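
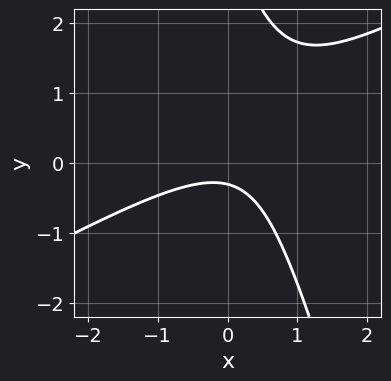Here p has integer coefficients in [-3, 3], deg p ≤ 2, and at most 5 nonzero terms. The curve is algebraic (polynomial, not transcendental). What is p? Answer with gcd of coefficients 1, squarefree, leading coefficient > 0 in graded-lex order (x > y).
2*x^2 - 3*x*y - y^2 + 3*y + 1

1. deg p = 2. A generic line meets the curve in up to 2 points.
2. Against the integer gridlines: the curve avoids every integer x-axis point in the box.
3. Solving for integer coefficients yields p as stated.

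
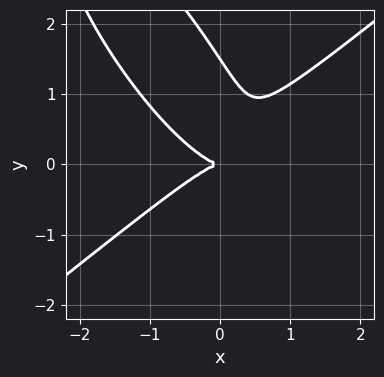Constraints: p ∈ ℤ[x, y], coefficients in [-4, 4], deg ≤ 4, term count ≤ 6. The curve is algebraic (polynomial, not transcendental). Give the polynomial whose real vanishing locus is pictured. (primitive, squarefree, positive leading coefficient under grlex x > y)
1. deg p = 3.
2. Observable constraints: it crosses the y-axis at the gridline y = 0; it meets the x-axis at x = 0 (among the integer gridlines).
3. Putting this together gives p.

3*x^3 - 3*x*y^2 - 2*y^3 + 3*y^2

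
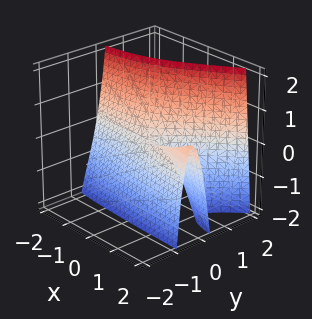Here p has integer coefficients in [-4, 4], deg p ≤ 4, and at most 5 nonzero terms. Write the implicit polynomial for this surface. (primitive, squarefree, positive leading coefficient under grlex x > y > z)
2*x*y^2 - 3*y^3 + 2*x*y + y^2 + z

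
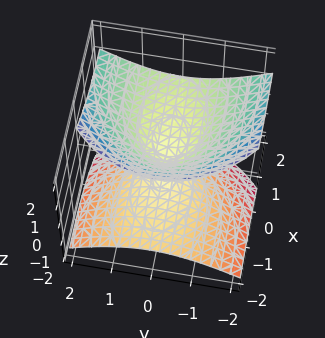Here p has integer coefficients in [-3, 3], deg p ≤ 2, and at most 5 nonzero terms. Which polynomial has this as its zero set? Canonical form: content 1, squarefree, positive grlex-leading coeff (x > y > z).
x^2 - 3*x*z + 2*y^2 - 3*z^2

Degree: the shape is more complex than any degree-1 surface, so deg p = 2.
Reading off the gridlines: it meets the y-axis at y = 0 (among the integer gridlines); one x-axis crossing is at x = 0; it meets the z-axis at z = 0 (among the integer gridlines).
Putting this together gives p.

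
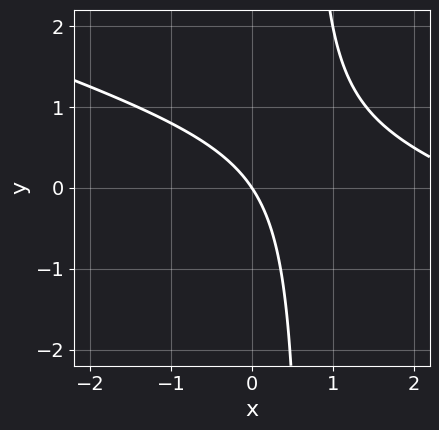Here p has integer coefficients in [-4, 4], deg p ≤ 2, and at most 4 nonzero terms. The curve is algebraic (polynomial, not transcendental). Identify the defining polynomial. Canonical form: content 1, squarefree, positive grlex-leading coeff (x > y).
First, deg p = 2. No degree-1 curve has this shape.
Next, from the visible intercepts: it meets the y-axis at y = 0 (among the integer gridlines); one x-axis crossing is at x = 0.
Finally, together with the visible shape, these determine p as stated.

x^2 + 3*x*y - 3*x - 2*y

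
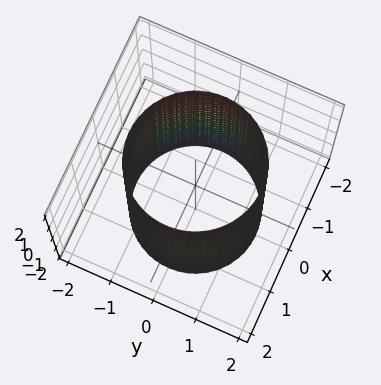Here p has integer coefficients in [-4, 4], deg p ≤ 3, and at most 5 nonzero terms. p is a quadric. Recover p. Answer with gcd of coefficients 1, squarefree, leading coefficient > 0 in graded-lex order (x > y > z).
First, the degree is 2 — a cylinder; a quadric.
Next, symmetries: rotational symmetry about the z-axis ⇒ p depends on x, y only through x² + y²; the z ↦ −z reflection is a symmetry, so z appears only in even powers.
Then, against the integer gridlines: the surface avoids every integer z-axis point in the box; a circular section at z = 2 has radius between 1 and 2.
Finally, the integer polynomial consistent with all of this is the stated p.

x^2 + y^2 - 2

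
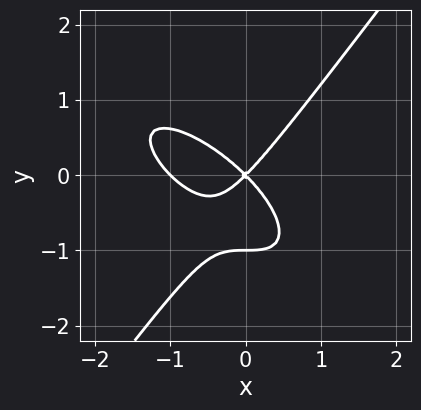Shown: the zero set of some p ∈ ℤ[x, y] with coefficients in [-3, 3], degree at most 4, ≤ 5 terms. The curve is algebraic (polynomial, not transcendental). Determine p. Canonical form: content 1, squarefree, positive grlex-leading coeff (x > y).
x^3 + x^2*y - y^3 + x^2 - y^2

1. The degree is 3 — the shape is more complex than any degree-2 curve.
2. From the visible intercepts: among the integer gridlines, it crosses the x-axis at x ∈ {-1, 0}; among the integer gridlines, it crosses the y-axis at y ∈ {-1, 0}.
3. Putting this together gives p.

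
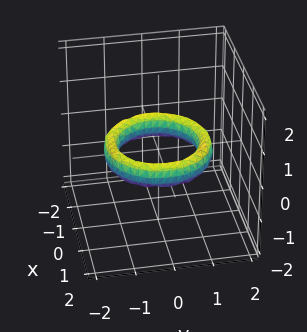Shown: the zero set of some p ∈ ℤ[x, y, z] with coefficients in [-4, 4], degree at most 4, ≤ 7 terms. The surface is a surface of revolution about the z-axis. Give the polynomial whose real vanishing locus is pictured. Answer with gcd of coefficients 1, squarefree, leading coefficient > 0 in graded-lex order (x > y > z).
x^4 + 2*x^2*y^2 + y^4 - 3*x^2 - 3*y^2 + 2*z^2 + 2

First, degree: a generic line meets the surface in up to 4 points, so deg p = 4.
Then, symmetries: rotational symmetry about the z-axis ⇒ p depends on x, y only through x² + y².
Next, from the axis intercepts and sections: it misses every integer gridline on the z-axis; the y-axis gridline crossings are at y ∈ {-1, 1}; a circular section at z = 0 has radius exactly 1.
Finally, putting this together gives p. Check: (-1, 0, 0) on the x-axis lies on the surface, and p(-1, 0, 0) = 0. ✓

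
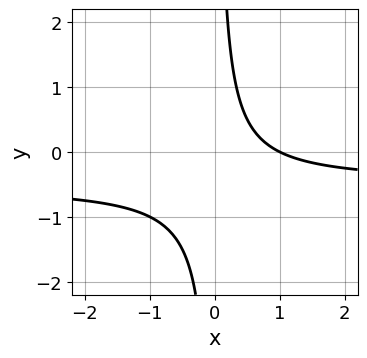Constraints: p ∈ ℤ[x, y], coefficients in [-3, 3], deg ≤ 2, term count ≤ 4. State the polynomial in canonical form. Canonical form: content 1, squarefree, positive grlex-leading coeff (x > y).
2*x*y + x - 1

(a) The degree is 2 — no degree-1 curve has this shape.
(b) Against the integer gridlines: the curve avoids every integer y-axis point in the box; it crosses the x-axis at the gridline x = 1.
(c) Matching integer coefficients to the picture gives p.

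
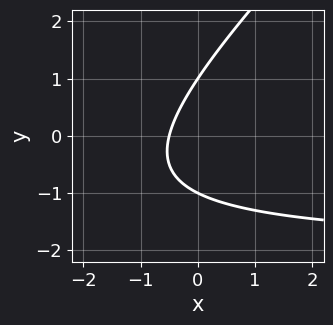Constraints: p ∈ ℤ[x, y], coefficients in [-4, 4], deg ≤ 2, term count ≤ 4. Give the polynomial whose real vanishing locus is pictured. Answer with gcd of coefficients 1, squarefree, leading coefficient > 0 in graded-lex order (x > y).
x*y - y^2 + 2*x + 1

(a) deg p = 2. The shape is more complex than any degree-1 curve.
(b) Against the integer gridlines: among the integer gridlines, it crosses the y-axis at y ∈ {-1, 1}.
(c) Putting this together gives p.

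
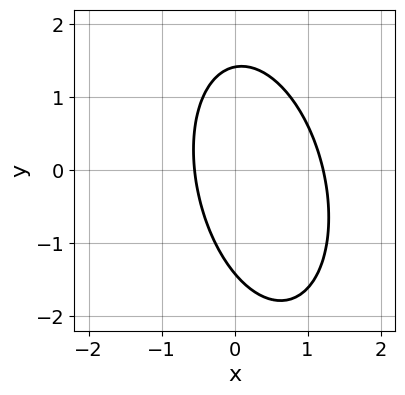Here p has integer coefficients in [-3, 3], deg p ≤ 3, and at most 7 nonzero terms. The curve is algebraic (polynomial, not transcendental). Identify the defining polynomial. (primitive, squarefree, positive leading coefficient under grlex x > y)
1. Degree: a generic line meets the curve in up to 2 points, so deg p = 2.
2. The integer polynomial consistent with all of this is the stated p.

3*x^2 + x*y + y^2 - 2*x - 2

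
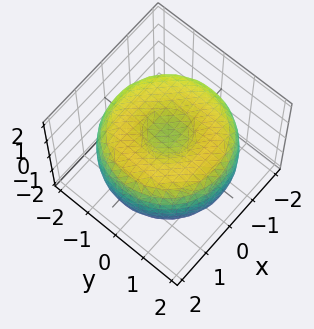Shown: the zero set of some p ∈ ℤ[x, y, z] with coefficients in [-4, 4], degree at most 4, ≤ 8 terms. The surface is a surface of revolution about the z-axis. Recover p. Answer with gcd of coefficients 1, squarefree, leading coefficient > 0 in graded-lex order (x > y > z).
deg p = 4. No degree-3 surface has this shape.
By symmetry, the z-axis is an axis of rotation, so x and y enter only as x² + y².
From the visible intercepts: a circular section at z = 1 has radius between 0 and 1.
Putting this together gives p.

x^4 + 2*x^2*y^2 + y^4 - 3*x^2 - 3*y^2 + 3*z^2 - 2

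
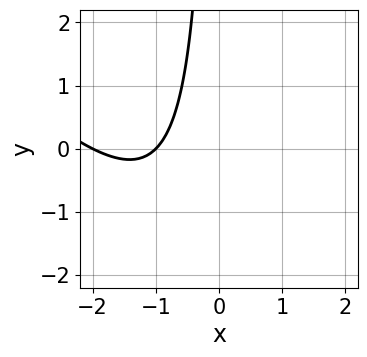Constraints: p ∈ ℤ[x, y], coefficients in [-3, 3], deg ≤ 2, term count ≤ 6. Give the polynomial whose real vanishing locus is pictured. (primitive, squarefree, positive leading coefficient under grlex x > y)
The degree is 2 — no degree-1 curve has this shape.
From the visible intercepts: no y-intercept at any integer in the box; among the integer gridlines, it crosses the x-axis at x ∈ {-2, -1}.
The integer polynomial consistent with all of this is the stated p.

x^2 + x*y + 3*x + 2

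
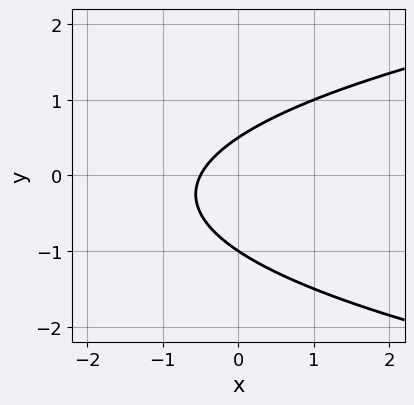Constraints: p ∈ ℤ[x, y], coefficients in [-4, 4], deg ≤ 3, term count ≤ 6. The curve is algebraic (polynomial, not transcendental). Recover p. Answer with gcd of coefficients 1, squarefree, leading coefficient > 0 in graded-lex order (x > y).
2*y^2 - 2*x + y - 1

First, deg p = 2.
Next, observable constraints: one y-axis crossing is at y = -1.
Finally, matching integer coefficients to the picture gives p.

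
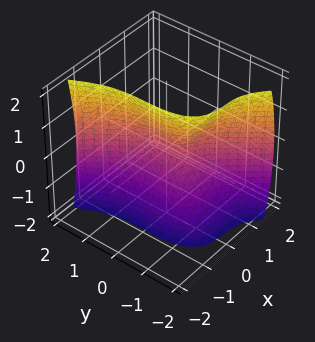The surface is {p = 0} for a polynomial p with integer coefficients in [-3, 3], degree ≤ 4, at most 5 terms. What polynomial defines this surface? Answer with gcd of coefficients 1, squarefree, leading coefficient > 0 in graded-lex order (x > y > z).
3*x^3 + y^3 - 2*x^2 + z^2 + x

1. Degree: no degree-2 surface has this shape, so deg p = 3.
2. Reading off the gridlines: it meets the y-axis at y = 0 (among the integer gridlines); it meets the x-axis at x = 0 (among the integer gridlines).
3. Matching integer coefficients to the picture gives p.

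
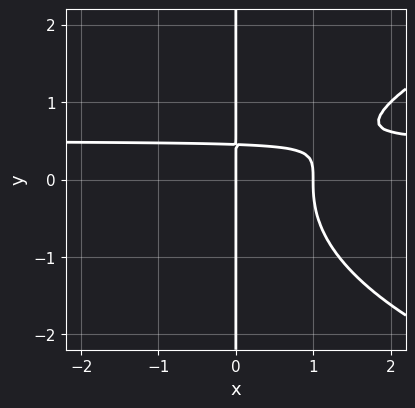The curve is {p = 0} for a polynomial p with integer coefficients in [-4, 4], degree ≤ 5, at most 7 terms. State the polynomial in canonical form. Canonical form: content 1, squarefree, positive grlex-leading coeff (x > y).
x*y^3 - 2*x^2*y + x^2 + 2*x*y - x

1. The degree is 4 — no degree-3 curve has this shape.
2. Checking where it meets the axes: the visible y-axis segment lies entirely on the curve; the x-axis gridline crossings are at x ∈ {0, 1}.
3. Fitting integer coefficients to these (and the overall shape) gives p.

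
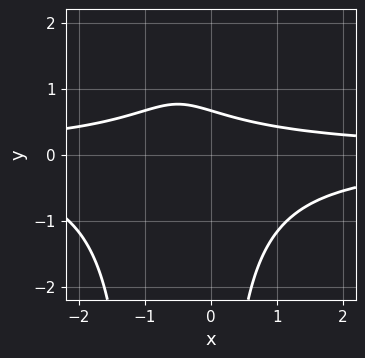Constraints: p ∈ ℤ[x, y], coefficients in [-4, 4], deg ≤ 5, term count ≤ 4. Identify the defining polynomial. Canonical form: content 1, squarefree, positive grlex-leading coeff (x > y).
2*x^2*y^2 + 2*x*y^2 + 3*y - 2

1. Degree: no degree-3 curve has this shape, so deg p = 4.
2. Against the integer gridlines: it misses every integer gridline on the x-axis.
3. Assembling these constraints gives the stated polynomial.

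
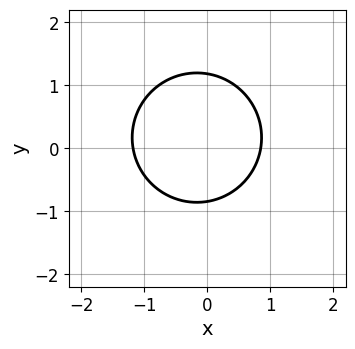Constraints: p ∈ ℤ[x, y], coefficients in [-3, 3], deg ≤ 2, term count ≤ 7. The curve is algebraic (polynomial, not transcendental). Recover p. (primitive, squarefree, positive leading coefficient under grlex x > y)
3*x^2 + 3*y^2 + x - y - 3

1. Degree: a generic line meets the curve in up to 2 points, so deg p = 2.
2. The integer polynomial consistent with all of this is the stated p.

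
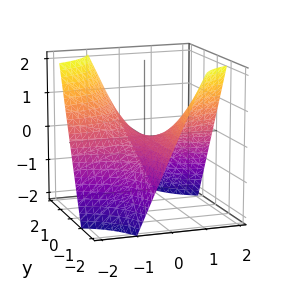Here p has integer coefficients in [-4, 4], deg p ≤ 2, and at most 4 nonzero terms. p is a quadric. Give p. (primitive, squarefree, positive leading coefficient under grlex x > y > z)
x*y + z

Degree: a saddle surface; a quadric, so deg p = 2.
Observable constraints: the visible y-axis segment lies entirely on the surface; it crosses the z-axis at the gridline z = 0.
These observations pin down the coefficients.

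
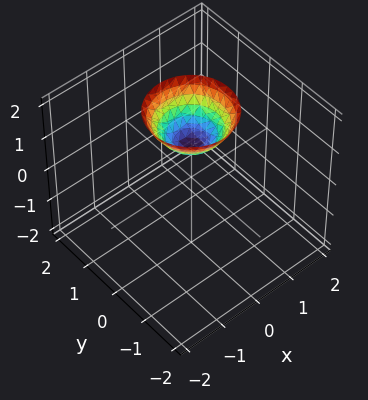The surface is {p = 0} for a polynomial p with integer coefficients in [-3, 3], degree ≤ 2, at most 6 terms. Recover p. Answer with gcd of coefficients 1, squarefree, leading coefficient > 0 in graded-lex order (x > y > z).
x^2 + y^2 - z + 1

The degree is 2 — no degree-1 surface has this shape.
By symmetry, every cross-section ⟂ z is a circle, so x, y appear only via x² + y².
Against the integer gridlines: no x-intercept at any integer in the box; the surface avoids every integer y-axis point in the box; a circular section at z = 2 has radius exactly 1.
Assembling these constraints gives the stated polynomial. Check: (0, 0, 1) on the z-axis lies on the surface, and p(0, 0, 1) = 0. ✓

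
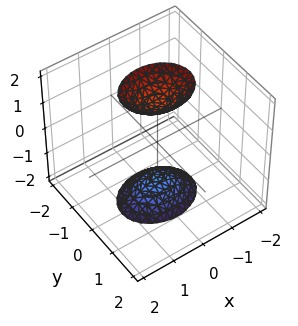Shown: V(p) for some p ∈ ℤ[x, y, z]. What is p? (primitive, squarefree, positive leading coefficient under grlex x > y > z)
First, I count 2 distinct pieces.
Next, the degree is 2 — two separate bowl-shaped sheets opening away from each other; a quadric.
Next, symmetries: it's symmetric under x → −x, forcing even powers of x; it's symmetric under y → −y, forcing even powers of y; mirror symmetry z ↦ −z ⇒ only even powers of z.
Then, observable constraints: it misses every integer gridline on the y-axis; it misses every integer gridline on the x-axis.
Finally, solving for integer coefficients yields p as stated.

2*x^2 + 3*y^2 - z^2 + 2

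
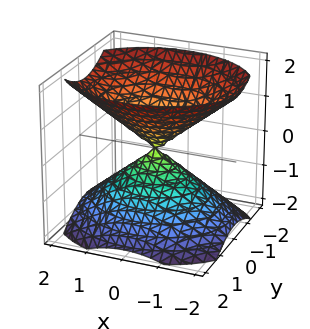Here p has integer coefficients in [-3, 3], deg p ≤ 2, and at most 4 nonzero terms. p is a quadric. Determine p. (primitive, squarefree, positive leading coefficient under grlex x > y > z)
2*x^2 + 3*y^2 - 3*z^2

1. The picture has 2 separate pieces.
2. deg p = 2.
3. Symmetries: mirror symmetry z ↦ −z ⇒ only even powers of z; mirror symmetry y ↦ −y ⇒ only even powers of y; mirror symmetry x ↦ −x ⇒ only even powers of x.
4. Against the integer gridlines: it crosses the z-axis at the gridline z = 0; it meets the y-axis at y = 0 (among the integer gridlines); one x-axis crossing is at x = 0.
5. The integer polynomial consistent with all of this is the stated p.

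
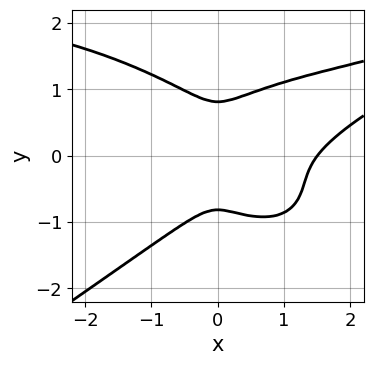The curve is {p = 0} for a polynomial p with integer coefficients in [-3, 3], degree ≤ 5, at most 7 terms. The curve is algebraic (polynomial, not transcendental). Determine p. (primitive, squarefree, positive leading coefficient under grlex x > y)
First, the degree is 4 — the shape is more complex than any degree-3 curve.
Finally, the integer polynomial consistent with all of this is the stated p.

x^3*y - 3*y^4 - 2*x^3 + 3*x^2 + 2*y^2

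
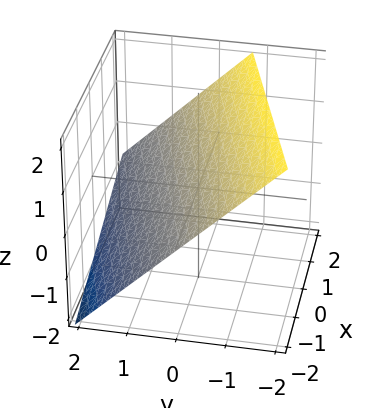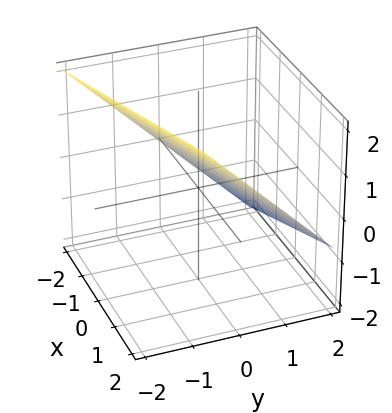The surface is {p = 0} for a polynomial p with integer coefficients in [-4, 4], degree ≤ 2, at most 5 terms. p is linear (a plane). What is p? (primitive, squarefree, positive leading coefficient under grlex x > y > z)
1. The degree is 1 — every cross-section is a straight line — this is a plane.
2. Against the integer gridlines: it meets the x-axis at x = -2 (among the integer gridlines).
3. Assembling these constraints gives the stated polynomial.

x - 3*y - 3*z + 2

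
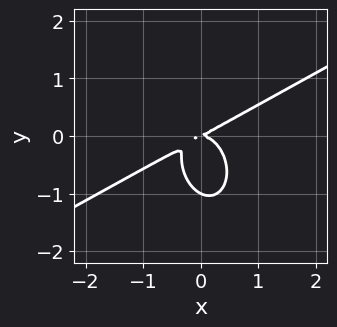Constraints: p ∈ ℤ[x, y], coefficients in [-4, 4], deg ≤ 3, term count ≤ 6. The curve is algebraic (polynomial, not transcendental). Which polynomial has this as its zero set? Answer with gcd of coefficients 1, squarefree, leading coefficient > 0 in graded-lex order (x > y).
2*x^3 - 3*x^2*y - 2*y^3 + x*y - 2*y^2

(a) deg p = 3.
(b) From the axis intercepts and sections: one x-axis crossing is at x = 0; the y-axis gridline crossings are at y ∈ {-1, 0}.
(c) Fitting integer coefficients to these (and the overall shape) gives p.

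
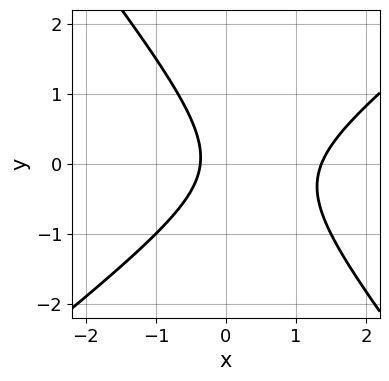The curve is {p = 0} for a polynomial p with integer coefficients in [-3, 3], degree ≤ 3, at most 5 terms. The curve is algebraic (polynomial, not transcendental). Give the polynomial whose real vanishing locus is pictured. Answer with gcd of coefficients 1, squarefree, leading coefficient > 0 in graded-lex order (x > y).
First, the degree is 2 — the shape is more complex than any degree-1 curve.
Then, checking where it meets the axes: it misses every integer gridline on the y-axis.
Finally, putting this together gives p.

2*x^2 - x*y - 2*y^2 - 2*x - 1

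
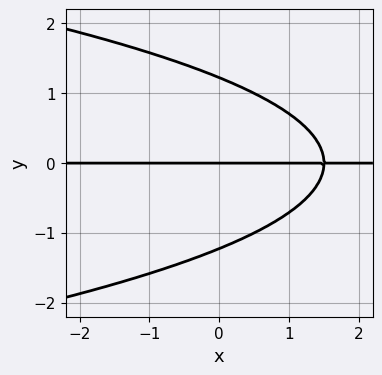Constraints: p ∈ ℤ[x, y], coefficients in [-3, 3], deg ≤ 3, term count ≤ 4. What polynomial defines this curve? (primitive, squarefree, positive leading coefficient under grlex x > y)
1. The degree is 3 — the shape is more complex than any degree-2 curve.
2. From the visible intercepts: the visible x-axis segment lies entirely on the curve; one y-axis crossing is at y = 0.
3. Solving for integer coefficients yields p as stated.

2*y^3 + 2*x*y - 3*y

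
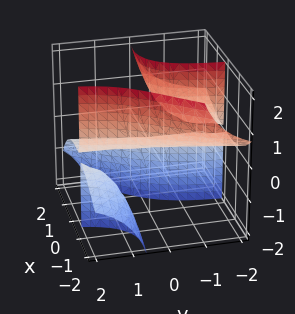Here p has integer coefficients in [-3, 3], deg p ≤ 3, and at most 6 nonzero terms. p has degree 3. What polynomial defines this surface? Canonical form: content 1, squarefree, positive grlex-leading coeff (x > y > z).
x^3 - x^2*z + 3*x*y*z - x*z + 2*z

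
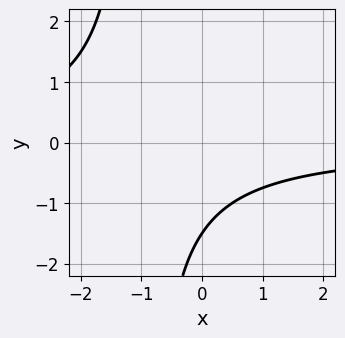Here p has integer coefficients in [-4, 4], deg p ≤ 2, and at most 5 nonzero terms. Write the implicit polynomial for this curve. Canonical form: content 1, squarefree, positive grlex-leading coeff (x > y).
1. The degree is 2 — a generic line meets the curve in up to 2 points.
2. From the axis intercepts and sections: the curve avoids every integer x-axis point in the box.
3. Matching integer coefficients to the picture gives p.

2*x*y + 2*y + 3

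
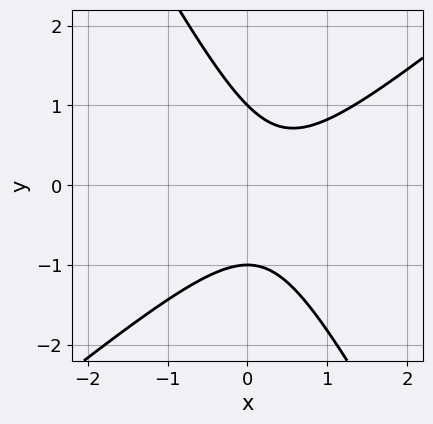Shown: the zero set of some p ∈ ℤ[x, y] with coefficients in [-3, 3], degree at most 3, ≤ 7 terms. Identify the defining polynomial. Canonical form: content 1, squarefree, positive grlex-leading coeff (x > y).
3*x^2 - 2*x*y - 2*y^2 - 2*x + 2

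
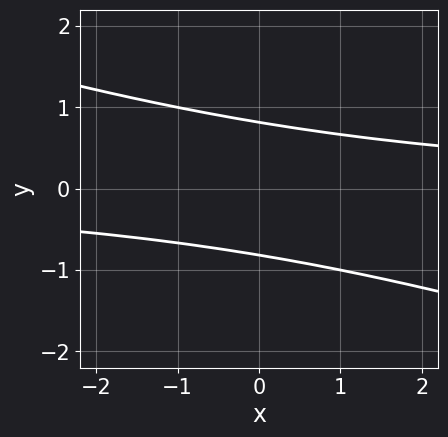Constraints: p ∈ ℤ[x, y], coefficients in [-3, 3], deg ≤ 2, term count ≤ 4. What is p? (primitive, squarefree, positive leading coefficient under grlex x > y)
x*y + 3*y^2 - 2

Degree: no degree-1 curve has this shape, so deg p = 2.
From the visible intercepts: the curve avoids every integer x-axis point in the box.
Matching integer coefficients to the picture gives p.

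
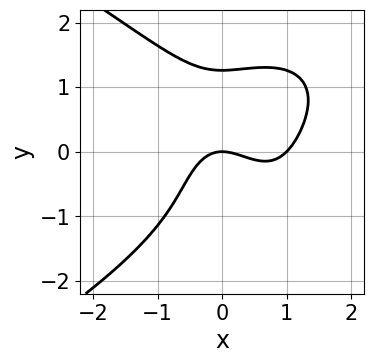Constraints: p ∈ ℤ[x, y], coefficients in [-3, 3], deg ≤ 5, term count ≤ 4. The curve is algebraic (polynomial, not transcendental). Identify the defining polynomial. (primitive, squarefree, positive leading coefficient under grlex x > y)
y^4 + 2*x^3 - 2*x^2 - 2*y

1. deg p = 4.
2. From the visible intercepts: the x-axis gridline crossings are at x ∈ {0, 1}; one y-axis crossing is at y = 0.
3. Fitting integer coefficients to these (and the overall shape) gives p.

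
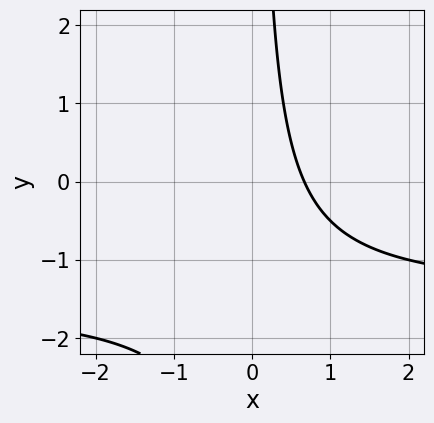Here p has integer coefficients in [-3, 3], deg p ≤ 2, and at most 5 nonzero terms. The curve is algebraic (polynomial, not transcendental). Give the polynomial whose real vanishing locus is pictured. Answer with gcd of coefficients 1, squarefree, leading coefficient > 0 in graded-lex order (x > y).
First, deg p = 2. A generic line meets the curve in up to 2 points.
Then, checking where it meets the axes: no y-intercept at any integer in the box.
Finally, the integer polynomial consistent with all of this is the stated p.

2*x*y + 3*x - 2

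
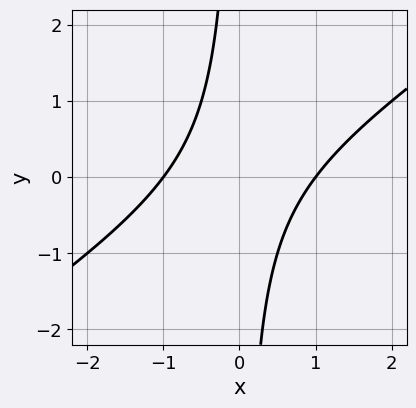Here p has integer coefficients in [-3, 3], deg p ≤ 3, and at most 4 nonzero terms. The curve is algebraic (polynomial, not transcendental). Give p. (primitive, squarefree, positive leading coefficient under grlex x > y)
(a) The degree is 2 — a generic line meets the curve in up to 2 points.
(b) Observable constraints: the x-axis gridline crossings are at x ∈ {-1, 1}; the curve avoids every integer y-axis point in the box.
(c) The integer polynomial consistent with all of this is the stated p.

2*x^2 - 3*x*y - 2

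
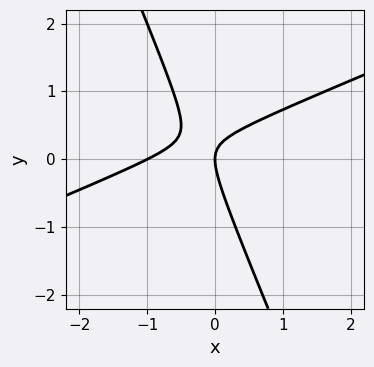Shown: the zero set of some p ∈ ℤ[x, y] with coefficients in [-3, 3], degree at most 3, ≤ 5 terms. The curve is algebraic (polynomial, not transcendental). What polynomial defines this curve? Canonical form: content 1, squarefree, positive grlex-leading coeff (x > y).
x^2 - 2*x*y - y^2 + x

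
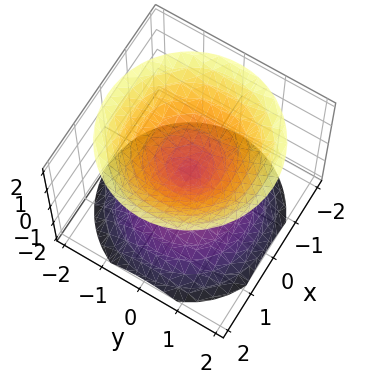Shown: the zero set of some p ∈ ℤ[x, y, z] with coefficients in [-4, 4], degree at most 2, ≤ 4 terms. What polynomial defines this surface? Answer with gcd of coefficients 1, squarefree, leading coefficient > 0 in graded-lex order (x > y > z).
x^2 + y^2 - z^2

1. There are 2 components. They look like related sheets of one shape, so recover p as a whole.
2. deg p = 2. Two nappes meeting at a single point; a quadric.
3. By symmetry, every cross-section ⟂ z is a circle, so x, y appear only via x² + y²; it's symmetric under z → −z, forcing even powers of z.
4. Checking where it meets the axes: it meets the y-axis at y = 0 (among the integer gridlines); it meets the x-axis at x = 0 (among the integer gridlines).
5. Putting this together gives p.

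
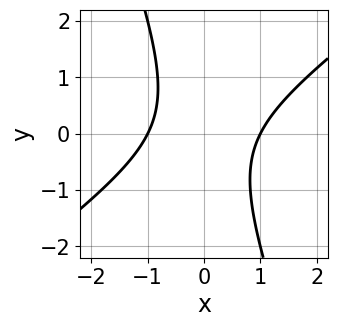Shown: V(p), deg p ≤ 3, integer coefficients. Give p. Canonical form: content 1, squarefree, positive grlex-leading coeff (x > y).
First, degree: the shape is more complex than any degree-1 curve, so deg p = 2.
Next, from the visible intercepts: the x-axis gridline crossings are at x ∈ {-1, 1}; it misses every integer gridline on the y-axis.
Finally, matching integer coefficients to the picture gives p.

2*x^2 - 2*x*y - y^2 - 2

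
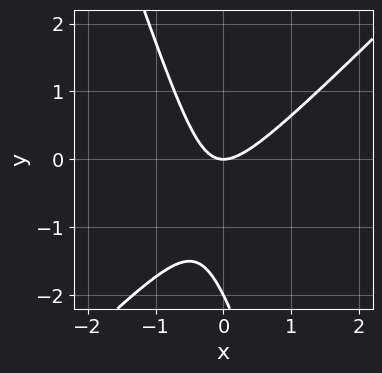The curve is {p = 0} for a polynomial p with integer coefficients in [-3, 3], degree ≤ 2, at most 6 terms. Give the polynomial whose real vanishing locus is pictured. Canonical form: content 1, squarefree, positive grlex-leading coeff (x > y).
(a) The degree is 2 — the shape is more complex than any degree-1 curve.
(b) Against the integer gridlines: among the integer gridlines, it crosses the y-axis at y ∈ {-2, 0}; it crosses the x-axis at the gridline x = 0.
(c) Matching integer coefficients to the picture gives p.

3*x^2 - 2*x*y - y^2 - 2*y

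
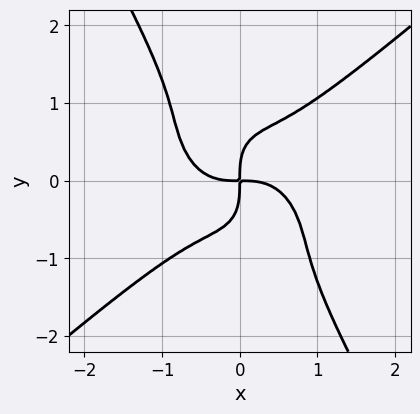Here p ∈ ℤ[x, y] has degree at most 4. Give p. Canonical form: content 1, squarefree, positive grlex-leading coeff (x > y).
1. The degree is 4 — the shape is more complex than any degree-3 curve.
2. Against the integer gridlines: it meets the y-axis at y = 0 (among the integer gridlines); it meets the x-axis at x = 0 (among the integer gridlines).
3. These observations pin down the coefficients.

3*x^4 - 3*x*y^3 - 2*y^4 + 3*x*y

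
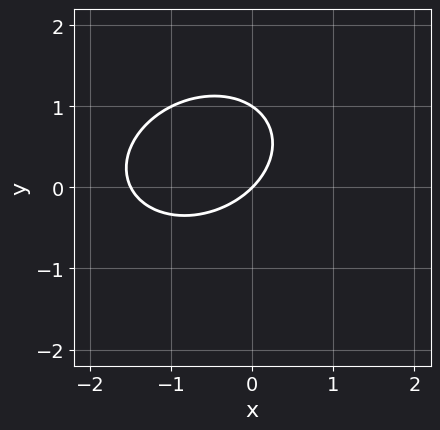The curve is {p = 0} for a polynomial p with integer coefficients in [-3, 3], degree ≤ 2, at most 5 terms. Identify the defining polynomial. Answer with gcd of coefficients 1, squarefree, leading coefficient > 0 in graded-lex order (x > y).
2*x^2 - x*y + 3*y^2 + 3*x - 3*y

(a) deg p = 2. A generic line meets the curve in up to 2 points.
(b) From the axis intercepts and sections: it meets the x-axis at x = 0 (among the integer gridlines); the y-axis gridline crossings are at y ∈ {0, 1}.
(c) Fitting integer coefficients to these (and the overall shape) gives p.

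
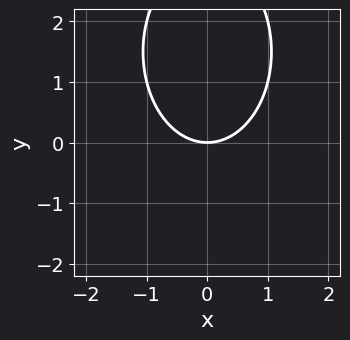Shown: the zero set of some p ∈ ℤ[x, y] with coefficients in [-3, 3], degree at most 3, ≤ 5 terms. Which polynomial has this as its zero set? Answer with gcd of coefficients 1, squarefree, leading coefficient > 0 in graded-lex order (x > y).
1. Degree: a generic line meets the curve in up to 2 points, so deg p = 2.
2. Symmetries: it's symmetric under x → −x, forcing even powers of x.
3. Checking where it meets the axes: one x-axis crossing is at x = 0; one y-axis crossing is at y = 0.
4. These observations pin down the coefficients.

2*x^2 + y^2 - 3*y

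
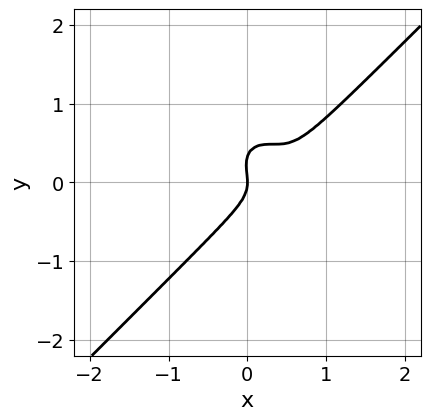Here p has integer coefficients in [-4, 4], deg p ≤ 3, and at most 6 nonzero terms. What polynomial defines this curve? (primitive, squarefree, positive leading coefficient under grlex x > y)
(a) deg p = 3.
(b) Checking where it meets the axes: it crosses the y-axis at the gridline y = 0; it meets the x-axis at x = 0 (among the integer gridlines).
(c) These observations pin down the coefficients.

3*x^3 - 3*y^3 - 3*x^2 + y^2 + x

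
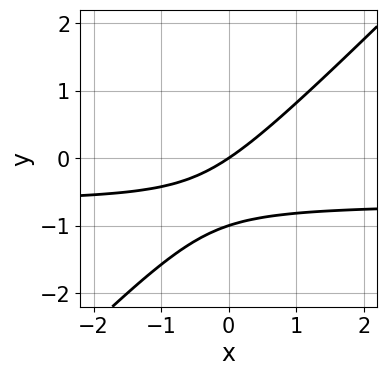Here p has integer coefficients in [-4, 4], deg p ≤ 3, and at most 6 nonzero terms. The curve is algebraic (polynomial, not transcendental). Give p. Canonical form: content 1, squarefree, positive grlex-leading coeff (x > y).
(a) deg p = 2. The shape is more complex than any degree-1 curve.
(b) From the axis intercepts and sections: it crosses the x-axis at the gridline x = 0; among the integer gridlines, it crosses the y-axis at y ∈ {-1, 0}.
(c) Putting this together gives p.

3*x*y - 3*y^2 + 2*x - 3*y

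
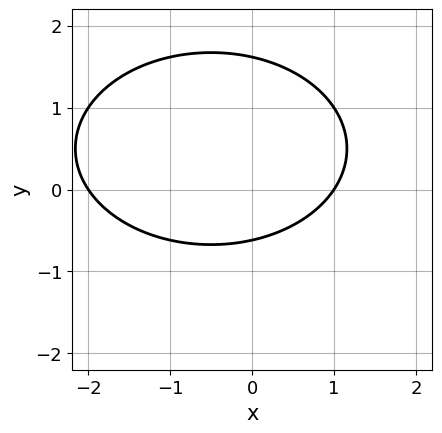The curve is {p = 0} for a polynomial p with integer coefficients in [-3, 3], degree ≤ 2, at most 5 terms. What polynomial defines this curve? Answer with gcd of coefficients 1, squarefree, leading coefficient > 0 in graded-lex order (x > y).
x^2 + 2*y^2 + x - 2*y - 2

1. deg p = 2. No degree-1 curve has this shape.
2. Reading off the gridlines: among the integer gridlines, it crosses the x-axis at x ∈ {-2, 1}.
3. Solving for integer coefficients yields p as stated.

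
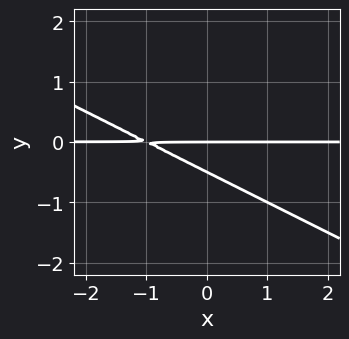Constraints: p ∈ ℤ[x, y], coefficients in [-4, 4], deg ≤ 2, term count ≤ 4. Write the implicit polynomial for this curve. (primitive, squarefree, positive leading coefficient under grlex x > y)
x*y + 2*y^2 + y

Degree: no degree-1 curve has this shape, so deg p = 2.
Checking where it meets the axes: every point of the x-axis in the box is on the curve; it crosses the y-axis at the gridline y = 0.
Matching integer coefficients to the picture gives p.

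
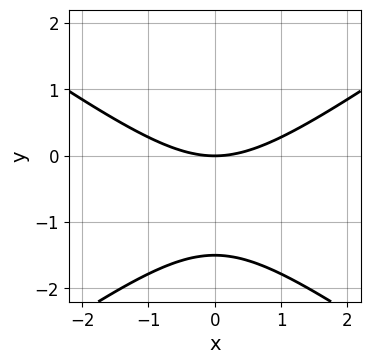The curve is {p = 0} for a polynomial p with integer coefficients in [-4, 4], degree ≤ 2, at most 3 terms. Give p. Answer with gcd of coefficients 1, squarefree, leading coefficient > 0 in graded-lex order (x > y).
x^2 - 2*y^2 - 3*y

1. Degree: no degree-1 curve has this shape, so deg p = 2.
2. Symmetries: mirror symmetry x ↦ −x ⇒ only even powers of x.
3. From the axis intercepts and sections: it crosses the x-axis at the gridline x = 0; one y-axis crossing is at y = 0.
4. The integer polynomial consistent with all of this is the stated p.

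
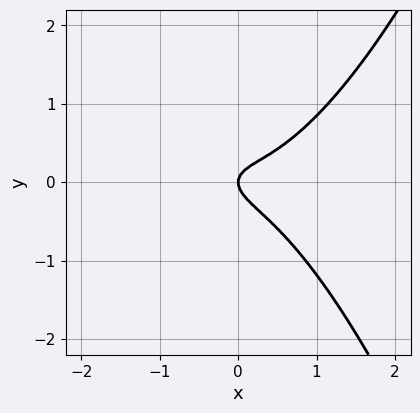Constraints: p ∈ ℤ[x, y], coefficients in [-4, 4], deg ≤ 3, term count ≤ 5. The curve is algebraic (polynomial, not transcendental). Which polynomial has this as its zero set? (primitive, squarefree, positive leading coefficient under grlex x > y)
2*x^3 - x*y - 3*y^2 + x

deg p = 3.
Reading off the gridlines: one x-axis crossing is at x = 0; it crosses the y-axis at the gridline y = 0.
Solving for integer coefficients yields p as stated.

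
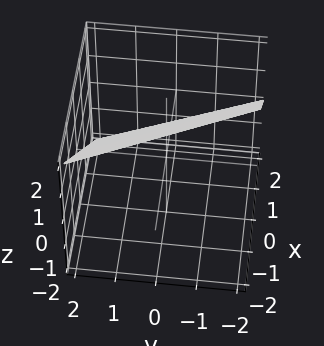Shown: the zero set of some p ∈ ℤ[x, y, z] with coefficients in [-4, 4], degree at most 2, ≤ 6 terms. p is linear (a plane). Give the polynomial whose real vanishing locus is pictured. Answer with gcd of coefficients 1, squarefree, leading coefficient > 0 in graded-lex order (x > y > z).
2*x + y + 2*z - 2

First, deg p = 1.
Next, observable constraints: one y-axis crossing is at y = 2; it meets the z-axis at z = 1 (among the integer gridlines); it meets the x-axis at x = 1 (among the integer gridlines).
Finally, together with the visible shape, these determine p as stated.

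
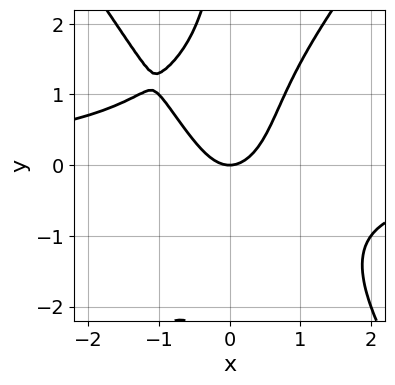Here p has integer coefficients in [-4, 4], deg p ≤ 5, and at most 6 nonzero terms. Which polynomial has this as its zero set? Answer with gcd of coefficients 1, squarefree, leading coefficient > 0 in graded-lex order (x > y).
Degree: the shape is more complex than any degree-3 curve, so deg p = 4.
Reading off the gridlines: one x-axis crossing is at x = 0; it crosses the y-axis at the gridline y = 0.
Solving for integer coefficients yields p as stated.

2*x^3*y - x*y^3 + 3*x^2 - 2*y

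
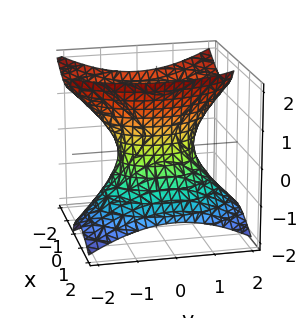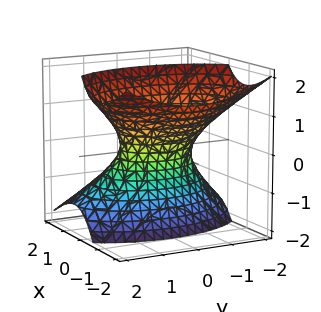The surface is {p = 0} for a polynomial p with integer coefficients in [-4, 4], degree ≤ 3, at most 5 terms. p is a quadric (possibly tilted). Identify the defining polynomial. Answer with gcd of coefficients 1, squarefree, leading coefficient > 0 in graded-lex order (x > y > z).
2*x^2 + 2*x*z + y^2 - z^2 - 1

First, the degree is 2 — a generic line meets the surface in up to 2 points.
Then, reading off the gridlines: the surface avoids every integer z-axis point in the box; among the integer gridlines, it crosses the y-axis at y ∈ {-1, 1}.
Finally, matching integer coefficients to the picture gives p.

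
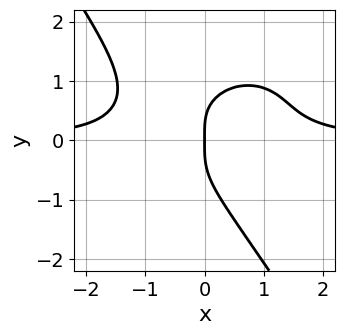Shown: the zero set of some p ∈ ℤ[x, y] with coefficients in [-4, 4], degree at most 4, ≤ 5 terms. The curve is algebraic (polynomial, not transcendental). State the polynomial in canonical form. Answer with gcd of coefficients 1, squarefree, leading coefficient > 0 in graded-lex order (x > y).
2*x^3*y + 2*x*y^3 + 2*y^4 - 3*x*y^2 - 2*x

The degree is 4 — a generic line meets the curve in up to 4 points.
Against the integer gridlines: it crosses the x-axis at the gridline x = 0; it crosses the y-axis at the gridline y = 0.
Matching integer coefficients to the picture gives p.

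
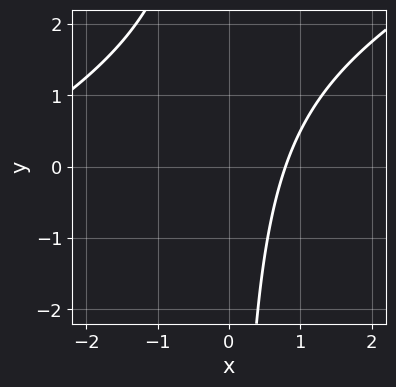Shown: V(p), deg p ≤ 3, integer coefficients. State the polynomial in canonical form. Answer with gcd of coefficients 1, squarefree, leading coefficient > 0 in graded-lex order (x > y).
(a) The degree is 2 — the shape is more complex than any degree-1 curve.
(b) Reading off the gridlines: it misses every integer gridline on the y-axis.
(c) Solving for integer coefficients yields p as stated.

x^2 - 2*x*y + 3*x - 3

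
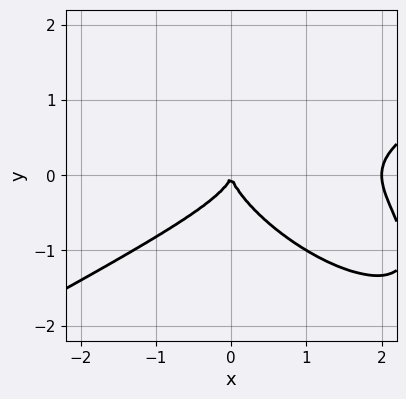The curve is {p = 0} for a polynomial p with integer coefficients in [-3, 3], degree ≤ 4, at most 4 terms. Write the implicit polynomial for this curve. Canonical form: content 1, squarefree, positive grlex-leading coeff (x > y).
x^3 - 2*x*y^2 - 3*y^3 - 2*x^2

1. The degree is 3 — the shape is more complex than any degree-2 curve.
2. Observable constraints: among the integer gridlines, it crosses the x-axis at x ∈ {0, 2}; it crosses the y-axis at the gridline y = 0.
3. Assembling these constraints gives the stated polynomial.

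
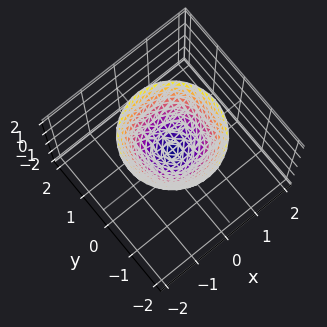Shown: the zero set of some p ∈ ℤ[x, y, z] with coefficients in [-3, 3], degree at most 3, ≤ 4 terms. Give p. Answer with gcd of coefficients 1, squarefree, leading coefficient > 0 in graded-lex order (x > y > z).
3*x^2 + 3*y^2 - 3*z + 1

Degree: no degree-1 surface has this shape, so deg p = 2.
Symmetry: the z-axis is an axis of rotation, so x and y enter only as x² + y².
Reading off the gridlines: a circular section at z = 2 has radius between 1 and 2; the surface avoids every integer x-axis point in the box; the surface avoids every integer y-axis point in the box.
Assembling these constraints gives the stated polynomial.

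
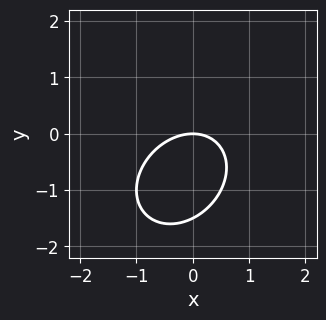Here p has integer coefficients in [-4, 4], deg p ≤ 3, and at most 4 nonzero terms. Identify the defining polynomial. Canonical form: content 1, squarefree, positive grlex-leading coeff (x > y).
(a) The degree is 2 — no degree-1 curve has this shape.
(b) From the axis intercepts and sections: it meets the x-axis at x = 0 (among the integer gridlines); it meets the y-axis at y = 0 (among the integer gridlines).
(c) Putting this together gives p.

2*x^2 - x*y + 2*y^2 + 3*y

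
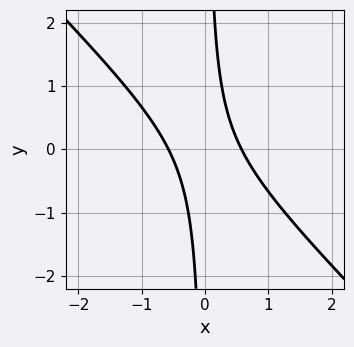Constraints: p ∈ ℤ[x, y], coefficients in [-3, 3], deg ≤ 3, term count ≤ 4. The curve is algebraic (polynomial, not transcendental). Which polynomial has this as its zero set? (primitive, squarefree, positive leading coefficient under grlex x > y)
1. deg p = 2. A generic line meets the curve in up to 2 points.
2. Reading off the gridlines: no y-intercept at any integer in the box.
3. The integer polynomial consistent with all of this is the stated p.

3*x^2 + 3*x*y - 1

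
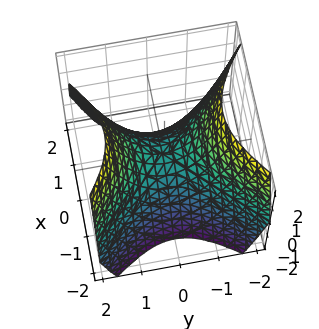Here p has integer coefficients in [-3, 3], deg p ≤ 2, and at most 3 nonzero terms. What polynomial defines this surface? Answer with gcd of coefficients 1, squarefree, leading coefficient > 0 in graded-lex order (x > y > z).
(a) deg p = 2.
(b) Symmetries: it's symmetric under x → −x, forcing even powers of x; mirror symmetry y ↦ −y ⇒ only even powers of y.
(c) Reading off the gridlines: it meets the x-axis at x = 0 (among the integer gridlines); it meets the z-axis at z = 0 (among the integer gridlines); it meets the y-axis at y = 0 (among the integer gridlines).
(d) Assembling these constraints gives the stated polynomial.

x^2 - y^2 + z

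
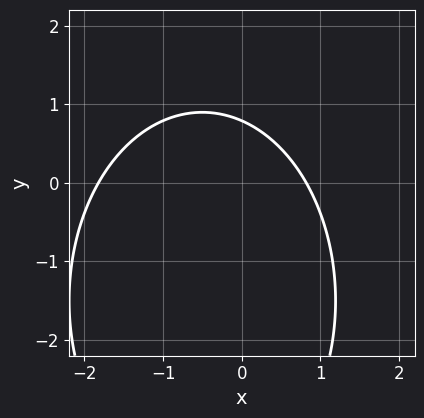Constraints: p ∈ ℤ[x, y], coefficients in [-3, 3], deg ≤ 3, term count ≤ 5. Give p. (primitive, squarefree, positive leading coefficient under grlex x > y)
2*x^2 + y^2 + 2*x + 3*y - 3

1. Degree: no degree-1 curve has this shape, so deg p = 2.
2. Solving for integer coefficients yields p as stated.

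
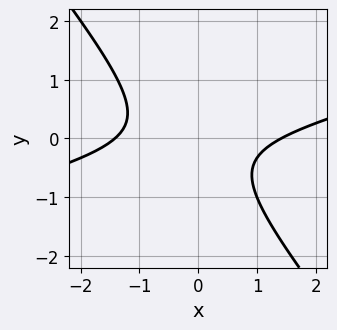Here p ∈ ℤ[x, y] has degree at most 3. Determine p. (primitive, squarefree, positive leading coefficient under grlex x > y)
x^2 - 3*x*y - 3*y^2 - y - 2

1. deg p = 2.
2. Against the integer gridlines: no y-intercept at any integer in the box.
3. Solving for integer coefficients yields p as stated.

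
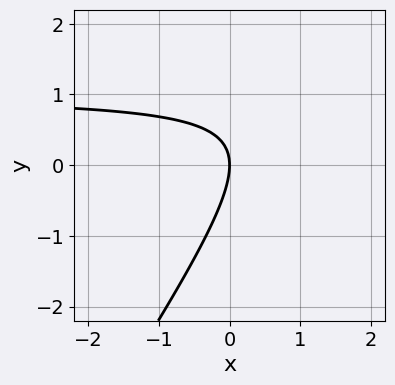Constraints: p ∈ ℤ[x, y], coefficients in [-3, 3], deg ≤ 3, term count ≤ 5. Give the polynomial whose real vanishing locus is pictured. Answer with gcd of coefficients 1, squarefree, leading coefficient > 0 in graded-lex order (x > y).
3*x*y - 2*y^2 - 3*x

First, deg p = 2. A generic line meets the curve in up to 2 points.
Next, observable constraints: it crosses the y-axis at the gridline y = 0; one x-axis crossing is at x = 0.
Finally, putting this together gives p.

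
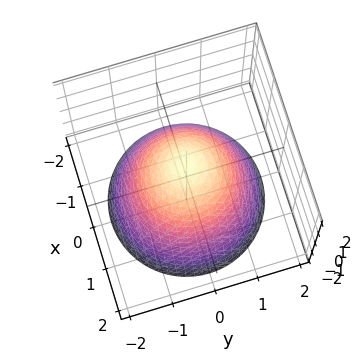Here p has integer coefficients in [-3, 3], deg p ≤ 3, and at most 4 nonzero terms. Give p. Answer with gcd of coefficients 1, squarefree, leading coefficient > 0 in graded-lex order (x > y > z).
x^2 + y^2 + z - 1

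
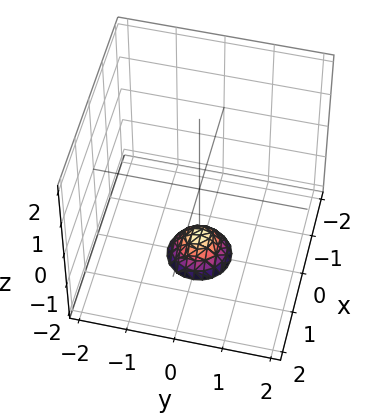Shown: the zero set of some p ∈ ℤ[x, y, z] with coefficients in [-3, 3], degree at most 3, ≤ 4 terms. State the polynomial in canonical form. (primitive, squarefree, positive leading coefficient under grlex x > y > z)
3*x^2 + 3*y^2 + 2*z + 3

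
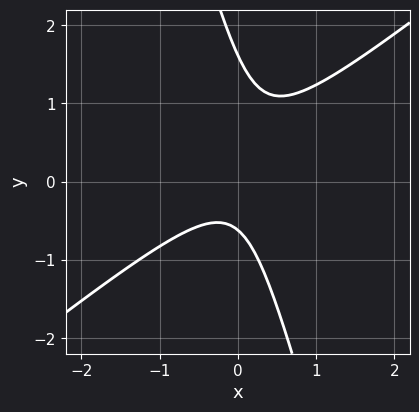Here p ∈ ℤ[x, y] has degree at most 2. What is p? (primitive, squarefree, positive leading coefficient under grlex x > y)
3*x^2 - 3*x*y - y^2 + y + 1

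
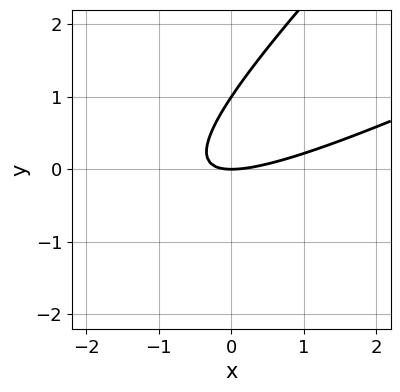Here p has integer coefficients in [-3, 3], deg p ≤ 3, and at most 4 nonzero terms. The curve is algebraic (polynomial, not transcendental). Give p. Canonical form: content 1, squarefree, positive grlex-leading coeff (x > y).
x^2 - 3*x*y + 2*y^2 - 2*y

First, the degree is 2 — a generic line meets the curve in up to 2 points.
Next, against the integer gridlines: it crosses the x-axis at the gridline x = 0; among the integer gridlines, it crosses the y-axis at y ∈ {0, 1}.
Finally, assembling these constraints gives the stated polynomial.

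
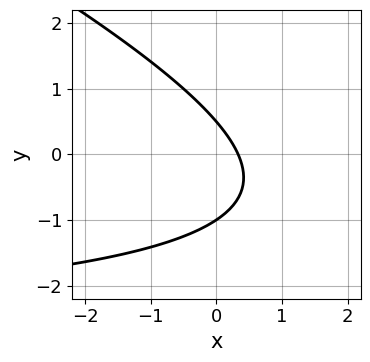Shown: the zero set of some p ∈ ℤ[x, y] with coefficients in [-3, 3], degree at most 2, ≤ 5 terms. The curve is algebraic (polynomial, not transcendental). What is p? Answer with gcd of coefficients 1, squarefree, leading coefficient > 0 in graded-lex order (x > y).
x*y + 2*y^2 + 3*x + y - 1

(a) deg p = 2. A generic line meets the curve in up to 2 points.
(b) From the axis intercepts and sections: it crosses the y-axis at the gridline y = -1.
(c) Matching integer coefficients to the picture gives p.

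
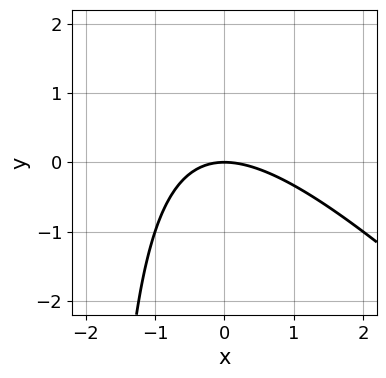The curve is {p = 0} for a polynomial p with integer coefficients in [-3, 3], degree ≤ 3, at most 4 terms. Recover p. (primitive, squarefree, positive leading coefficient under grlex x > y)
x^2 + x*y + 2*y

1. Degree: no degree-1 curve has this shape, so deg p = 2.
2. Reading off the gridlines: it crosses the y-axis at the gridline y = 0; it meets the x-axis at x = 0 (among the integer gridlines).
3. These observations pin down the coefficients.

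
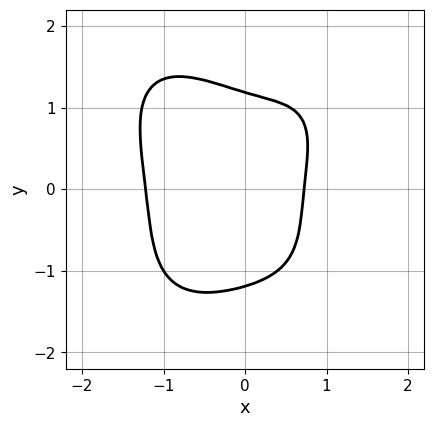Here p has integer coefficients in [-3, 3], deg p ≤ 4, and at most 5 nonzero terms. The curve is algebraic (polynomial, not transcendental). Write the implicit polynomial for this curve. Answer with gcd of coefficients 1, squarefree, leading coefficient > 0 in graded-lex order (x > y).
2*x^4 + y^4 - x^2*y + 2*x - 2

deg p = 4. A generic line meets the curve in up to 4 points.
The integer polynomial consistent with all of this is the stated p.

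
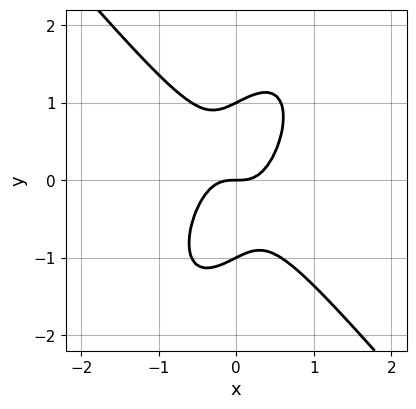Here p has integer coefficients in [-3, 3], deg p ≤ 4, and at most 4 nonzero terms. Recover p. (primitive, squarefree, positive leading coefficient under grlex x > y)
1. The degree is 3 — the shape is more complex than any degree-2 curve.
2. From the visible intercepts: one x-axis crossing is at x = 0; the y-axis gridline crossings are at y ∈ {-1, 0, 1}.
3. Solving for integer coefficients yields p as stated.

3*x^3 - x*y^2 + y^3 - y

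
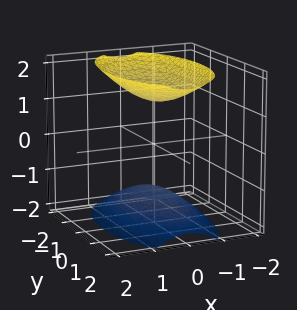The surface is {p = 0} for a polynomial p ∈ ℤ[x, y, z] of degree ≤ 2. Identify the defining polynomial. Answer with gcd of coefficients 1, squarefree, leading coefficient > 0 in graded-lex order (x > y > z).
3*x^2 + y^2 - 2*z^2 + 3

First, there are 2 components.
Next, deg p = 2.
Then, symmetries: it's symmetric under y → −y, forcing even powers of y; mirror symmetry x ↦ −x ⇒ only even powers of x; mirror symmetry z ↦ −z ⇒ only even powers of z.
Then, from the axis intercepts and sections: the surface avoids every integer x-axis point in the box; it misses every integer gridline on the y-axis.
Finally, the integer polynomial consistent with all of this is the stated p.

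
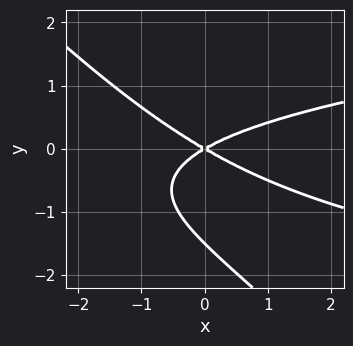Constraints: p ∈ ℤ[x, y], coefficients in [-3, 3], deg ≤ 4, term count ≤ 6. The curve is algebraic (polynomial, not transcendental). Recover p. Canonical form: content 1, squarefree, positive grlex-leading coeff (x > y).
First, the degree is 3 — no degree-2 curve has this shape.
Then, from the visible intercepts: it crosses the x-axis at the gridline x = 0; it meets the y-axis at y = 0 (among the integer gridlines).
Finally, putting this together gives p.

2*x*y^2 + 2*y^3 - x^2 + 3*y^2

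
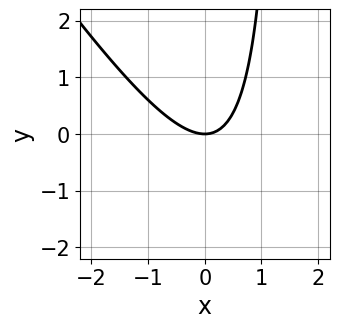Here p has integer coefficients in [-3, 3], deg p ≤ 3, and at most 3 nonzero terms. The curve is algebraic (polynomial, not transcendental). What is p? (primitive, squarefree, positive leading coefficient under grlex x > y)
(a) deg p = 2.
(b) From the axis intercepts and sections: it meets the x-axis at x = 0 (among the integer gridlines); it crosses the y-axis at the gridline y = 0.
(c) Together with the visible shape, these determine p as stated.

3*x^2 + 2*x*y - 3*y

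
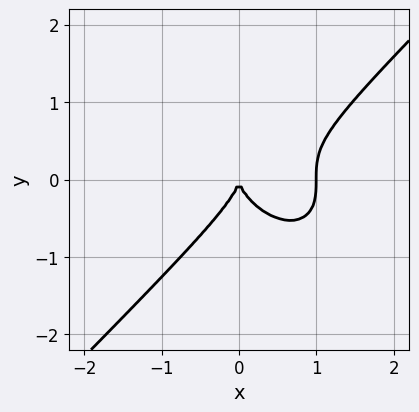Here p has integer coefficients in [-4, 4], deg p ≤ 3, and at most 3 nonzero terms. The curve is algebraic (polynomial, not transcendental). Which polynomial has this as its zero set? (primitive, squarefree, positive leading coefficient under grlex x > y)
x^3 - y^3 - x^2

Degree: a generic line meets the curve in up to 3 points, so deg p = 3.
Checking where it meets the axes: it meets the y-axis at y = 0 (among the integer gridlines); the x-axis gridline crossings are at x ∈ {0, 1}.
Fitting integer coefficients to these (and the overall shape) gives p.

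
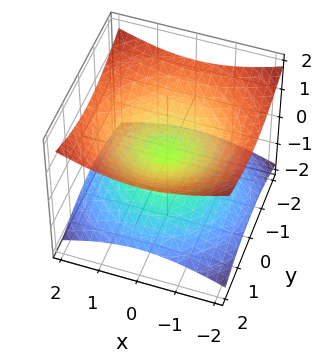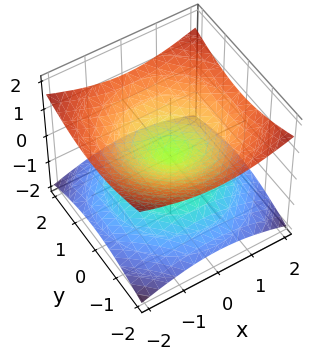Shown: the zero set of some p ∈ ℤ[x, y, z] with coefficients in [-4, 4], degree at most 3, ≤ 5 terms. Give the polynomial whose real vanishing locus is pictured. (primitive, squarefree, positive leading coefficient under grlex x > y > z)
x^2 + y^2 - 3*z^2

1. Degree: a double cone through the origin; a quadric, so deg p = 2.
2. Symmetries: mirror symmetry z ↦ −z ⇒ only even powers of z; every cross-section ⟂ z is a circle, so x, y appear only via x² + y².
3. From the visible intercepts: a circular section at z = 1 has radius between 1 and 2; it crosses the z-axis at the gridline z = 0; it crosses the x-axis at the gridline x = 0; it meets the y-axis at y = 0 (among the integer gridlines).
4. Together with the visible shape, these determine p as stated.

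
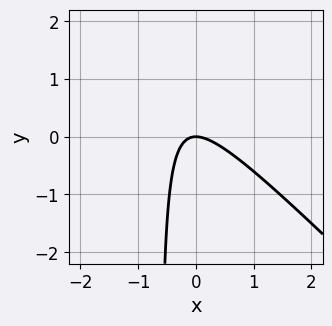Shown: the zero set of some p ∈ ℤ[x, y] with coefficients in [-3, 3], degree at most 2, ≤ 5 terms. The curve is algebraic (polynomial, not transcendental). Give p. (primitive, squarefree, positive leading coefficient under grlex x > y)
deg p = 2.
Observable constraints: one x-axis crossing is at x = 0; it crosses the y-axis at the gridline y = 0.
Assembling these constraints gives the stated polynomial.

3*x^2 + 3*x*y + 2*y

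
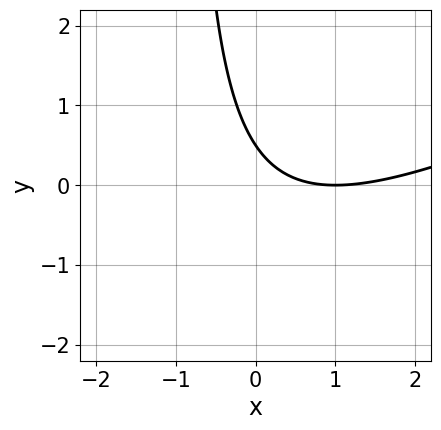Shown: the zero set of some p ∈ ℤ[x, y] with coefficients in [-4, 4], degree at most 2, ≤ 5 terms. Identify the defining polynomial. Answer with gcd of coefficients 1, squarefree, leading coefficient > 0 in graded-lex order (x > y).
First, deg p = 2. A generic line meets the curve in up to 2 points.
Next, reading off the gridlines: it crosses the x-axis at the gridline x = 1.
Finally, the integer polynomial consistent with all of this is the stated p.

x^2 - 2*x*y - 2*x - 2*y + 1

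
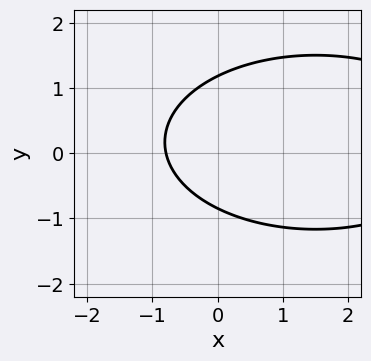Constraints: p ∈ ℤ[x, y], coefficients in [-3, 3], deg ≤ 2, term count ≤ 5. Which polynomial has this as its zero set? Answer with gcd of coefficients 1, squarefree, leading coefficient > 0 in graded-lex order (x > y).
x^2 + 3*y^2 - 3*x - y - 3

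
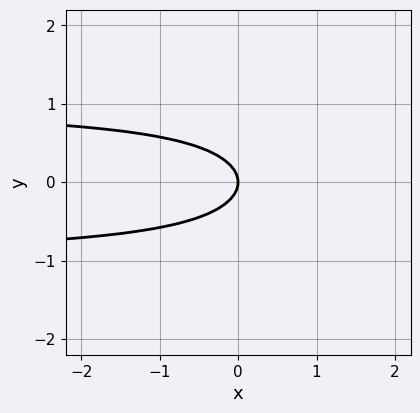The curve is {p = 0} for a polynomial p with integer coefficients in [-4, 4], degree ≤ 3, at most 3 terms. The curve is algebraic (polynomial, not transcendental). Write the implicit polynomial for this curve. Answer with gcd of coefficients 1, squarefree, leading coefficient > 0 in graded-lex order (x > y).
(a) Degree: the shape is more complex than any degree-2 curve, so deg p = 3.
(b) Symmetries: the y ↦ −y reflection is a symmetry, so y appears only in even powers.
(c) Observable constraints: it crosses the y-axis at the gridline y = 0; one x-axis crossing is at x = 0.
(d) These observations pin down the coefficients.

x*y^2 - 2*y^2 - x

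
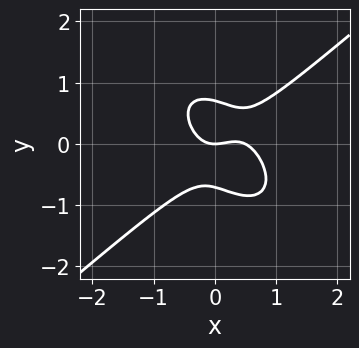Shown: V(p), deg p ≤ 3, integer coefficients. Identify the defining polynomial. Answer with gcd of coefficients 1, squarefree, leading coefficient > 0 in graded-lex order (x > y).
First, the degree is 3 — the shape is more complex than any degree-2 curve.
Then, observable constraints: it meets the x-axis at x = 0 (among the integer gridlines); it crosses the y-axis at the gridline y = 0.
Finally, solving for integer coefficients yields p as stated.

2*x^3 - x*y^2 - 2*y^3 - x^2 + y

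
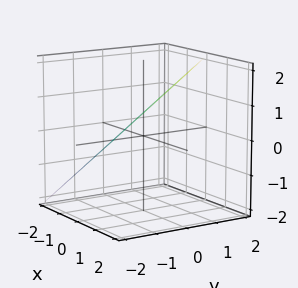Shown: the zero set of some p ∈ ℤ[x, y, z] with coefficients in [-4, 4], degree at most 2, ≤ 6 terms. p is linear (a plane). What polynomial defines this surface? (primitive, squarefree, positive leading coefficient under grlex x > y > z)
2*x + 2*y - 3*z + 2

1. The degree is 1 — every cross-section is a straight line — this is a plane.
2. Against the integer gridlines: it meets the x-axis at x = -1 (among the integer gridlines); it meets the y-axis at y = -1 (among the integer gridlines).
3. Matching integer coefficients to the picture gives p.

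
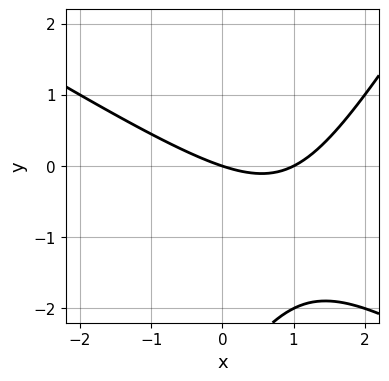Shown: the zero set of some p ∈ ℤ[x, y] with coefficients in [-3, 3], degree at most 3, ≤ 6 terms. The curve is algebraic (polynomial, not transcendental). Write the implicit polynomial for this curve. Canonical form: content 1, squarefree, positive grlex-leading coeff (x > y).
x^2 + x*y - y^2 - x - 3*y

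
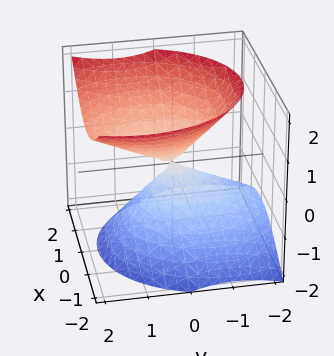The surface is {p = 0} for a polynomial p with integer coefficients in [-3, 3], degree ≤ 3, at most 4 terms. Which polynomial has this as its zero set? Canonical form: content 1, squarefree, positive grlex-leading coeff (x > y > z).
3*x^2 + 2*y^2 - 2*y*z - 3*z^2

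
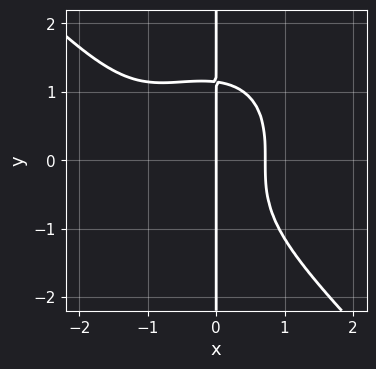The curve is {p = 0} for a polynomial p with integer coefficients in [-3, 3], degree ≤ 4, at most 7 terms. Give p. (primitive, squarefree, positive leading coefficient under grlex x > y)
1. Degree: no degree-3 curve has this shape, so deg p = 4.
2. From the visible intercepts: every point of the y-axis in the box is on the curve; one x-axis crossing is at x = 0.
3. Assembling these constraints gives the stated polynomial.

2*x^4 + 2*x*y^3 + 3*x^3 + x^2 - 3*x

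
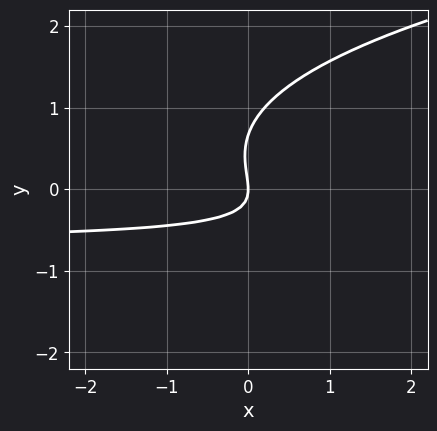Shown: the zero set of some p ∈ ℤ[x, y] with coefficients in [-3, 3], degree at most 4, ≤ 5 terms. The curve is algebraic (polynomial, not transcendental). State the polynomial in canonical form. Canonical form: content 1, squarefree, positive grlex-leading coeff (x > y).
First, deg p = 3. A generic line meets the curve in up to 3 points.
Then, checking where it meets the axes: it crosses the y-axis at the gridline y = 0; it meets the x-axis at x = 0 (among the integer gridlines).
Finally, the integer polynomial consistent with all of this is the stated p.

3*y^3 - 3*x*y - 2*y^2 - 2*x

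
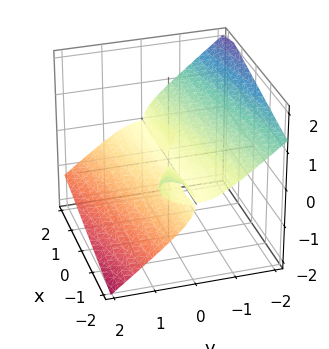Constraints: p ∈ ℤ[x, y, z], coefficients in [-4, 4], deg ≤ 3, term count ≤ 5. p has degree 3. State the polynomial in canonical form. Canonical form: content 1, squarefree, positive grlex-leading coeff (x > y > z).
x*y*z + y^3 + 2*z^3

1. There are 2 components.
2. deg p = 3.
3. Observable constraints: every point of the x-axis in the box is on the surface; it meets the y-axis at y = 0 (among the integer gridlines); one z-axis crossing is at z = 0.
4. Solving for integer coefficients yields p as stated.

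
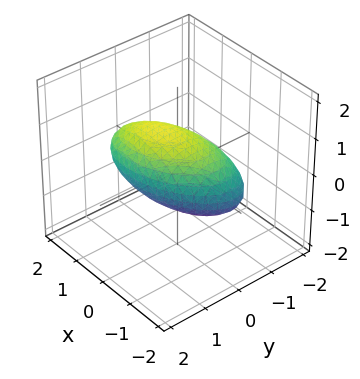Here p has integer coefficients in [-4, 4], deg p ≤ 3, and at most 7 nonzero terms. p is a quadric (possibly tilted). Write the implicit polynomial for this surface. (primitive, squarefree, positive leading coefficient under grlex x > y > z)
x^2 - x*y - x*z + 2*y^2 + 3*z^2 - 2

1. The degree is 2 — a generic line meets the surface in up to 2 points.
2. From the visible intercepts: among the integer gridlines, it crosses the y-axis at y ∈ {-1, 1}.
3. Fitting integer coefficients to these (and the overall shape) gives p.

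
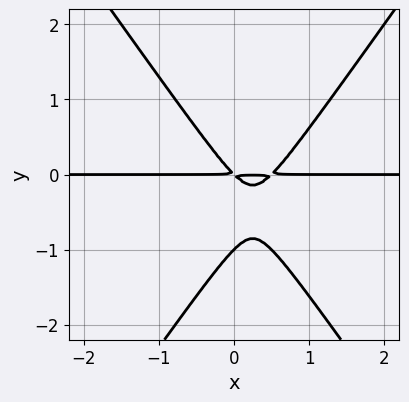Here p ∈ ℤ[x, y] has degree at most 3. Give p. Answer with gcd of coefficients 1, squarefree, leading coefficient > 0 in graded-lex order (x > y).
2*x^2*y - y^3 - x*y - y^2

The degree is 3 — no degree-2 curve has this shape.
From the axis intercepts and sections: one y-axis crossing is at y = -1; the visible x-axis segment lies entirely on the curve.
Solving for integer coefficients yields p as stated.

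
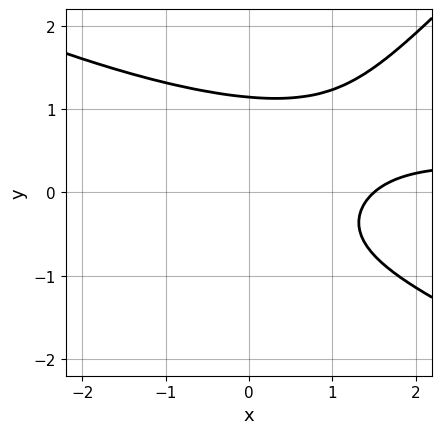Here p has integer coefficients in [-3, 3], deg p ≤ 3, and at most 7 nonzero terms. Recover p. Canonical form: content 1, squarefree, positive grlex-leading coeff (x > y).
x^2*y + x*y^2 - 2*y^3 - 2*x + 3

(a) The degree is 3 — a generic line meets the curve in up to 3 points.
(b) Putting this together gives p.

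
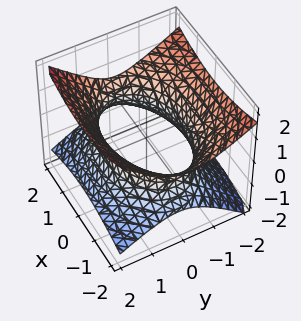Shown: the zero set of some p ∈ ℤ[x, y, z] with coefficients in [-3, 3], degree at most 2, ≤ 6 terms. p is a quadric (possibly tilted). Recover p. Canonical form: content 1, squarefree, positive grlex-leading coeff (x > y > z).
First, degree: the shape is more complex than any degree-1 surface, so deg p = 2.
Then, from the visible intercepts: it misses every integer gridline on the z-axis.
Finally, fitting integer coefficients to these (and the overall shape) gives p.

x^2 + 2*y^2 + y*z - 3*z^2 - 3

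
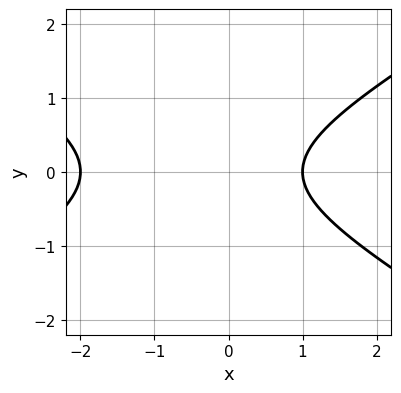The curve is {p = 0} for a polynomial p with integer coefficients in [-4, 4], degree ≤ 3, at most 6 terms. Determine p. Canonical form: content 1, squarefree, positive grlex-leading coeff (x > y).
x^2 - 3*y^2 + x - 2

deg p = 2. The shape is more complex than any degree-1 curve.
Symmetries: mirror symmetry y ↦ −y ⇒ only even powers of y.
Checking where it meets the axes: it misses every integer gridline on the y-axis; among the integer gridlines, it crosses the x-axis at x ∈ {-2, 1}.
Solving for integer coefficients yields p as stated.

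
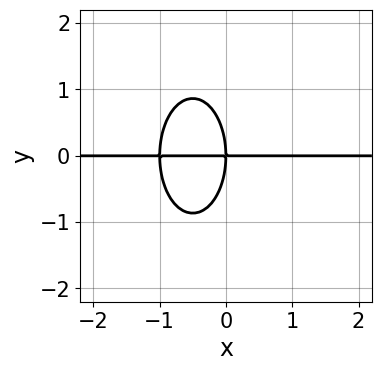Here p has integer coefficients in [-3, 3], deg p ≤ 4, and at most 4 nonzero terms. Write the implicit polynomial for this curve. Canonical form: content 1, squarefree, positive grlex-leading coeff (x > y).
3*x^2*y + y^3 + 3*x*y

1. deg p = 3. No degree-2 curve has this shape.
2. Reading off the gridlines: the visible x-axis segment lies entirely on the curve; it meets the y-axis at y = 0 (among the integer gridlines).
3. Assembling these constraints gives the stated polynomial.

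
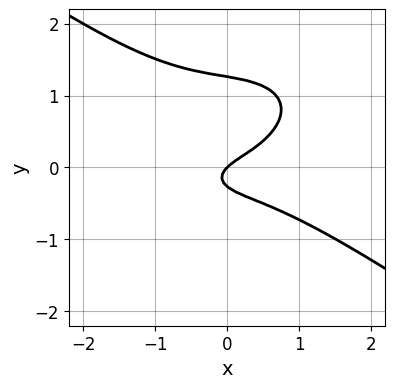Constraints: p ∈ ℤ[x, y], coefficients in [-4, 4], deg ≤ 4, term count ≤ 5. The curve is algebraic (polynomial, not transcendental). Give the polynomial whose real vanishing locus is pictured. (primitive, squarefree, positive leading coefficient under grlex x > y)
x^3 + 3*y^3 - 3*y^2 + x - y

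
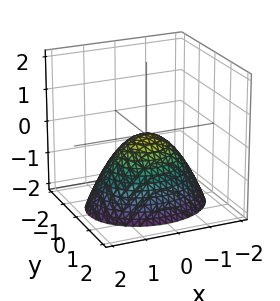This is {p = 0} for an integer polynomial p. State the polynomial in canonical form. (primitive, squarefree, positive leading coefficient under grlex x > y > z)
2*x^2 + 3*y^2 + 3*z

Degree: a single bowl opening along one axis; a quadric, so deg p = 2.
Symmetries: mirror symmetry x ↦ −x ⇒ only even powers of x; it's symmetric under y → −y, forcing even powers of y.
Reading off the gridlines: it meets the z-axis at z = 0 (among the integer gridlines); one y-axis crossing is at y = 0.
Matching integer coefficients to the picture gives p.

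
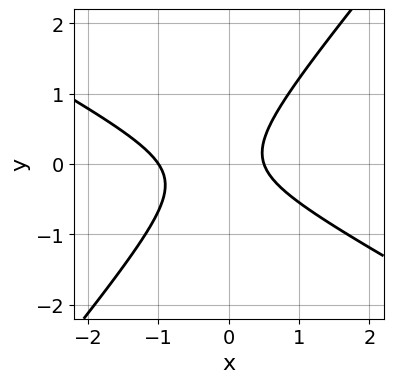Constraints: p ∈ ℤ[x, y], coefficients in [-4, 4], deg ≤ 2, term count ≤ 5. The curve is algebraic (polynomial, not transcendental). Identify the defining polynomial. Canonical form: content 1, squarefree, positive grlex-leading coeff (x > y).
First, deg p = 2. The shape is more complex than any degree-1 curve.
Then, against the integer gridlines: no y-intercept at any integer in the box; one x-axis crossing is at x = -1.
Finally, putting this together gives p.

2*x^2 + 2*x*y - 3*y^2 + x - 1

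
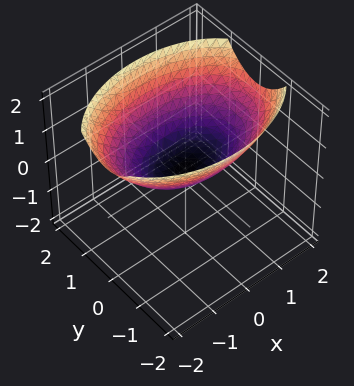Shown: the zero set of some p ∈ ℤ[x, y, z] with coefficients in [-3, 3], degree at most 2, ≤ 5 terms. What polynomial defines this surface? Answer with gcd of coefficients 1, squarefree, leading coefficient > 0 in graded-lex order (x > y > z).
deg p = 2.
Symmetries: it's symmetric under y → −y, forcing even powers of y; it's symmetric under x → −x, forcing even powers of x.
From the axis intercepts and sections: it crosses the z-axis at the gridline z = 0; it crosses the y-axis at the gridline y = 0; it crosses the x-axis at the gridline x = 0.
Together with the visible shape, these determine p as stated.

x^2 + 2*y^2 - 3*z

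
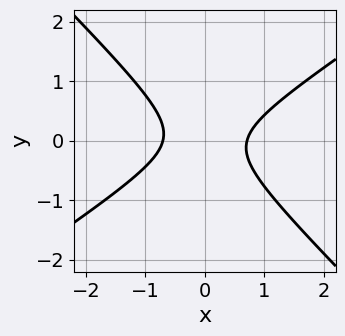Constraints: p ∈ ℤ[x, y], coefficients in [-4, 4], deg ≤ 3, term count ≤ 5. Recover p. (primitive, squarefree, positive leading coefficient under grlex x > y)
The degree is 2 — no degree-1 curve has this shape.
From the axis intercepts and sections: it misses every integer gridline on the y-axis.
Together with the visible shape, these determine p as stated.

2*x^2 - x*y - 3*y^2 - 1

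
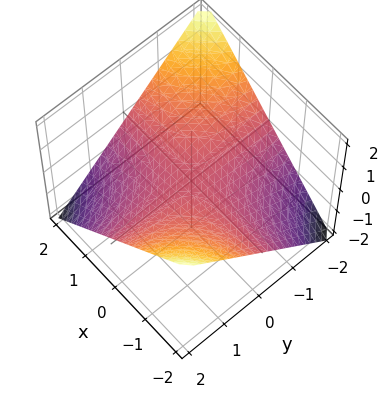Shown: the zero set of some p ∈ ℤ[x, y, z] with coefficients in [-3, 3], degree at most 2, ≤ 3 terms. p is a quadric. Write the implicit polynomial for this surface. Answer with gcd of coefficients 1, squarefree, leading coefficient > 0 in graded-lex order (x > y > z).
x*y + 2*z

1. Degree: a hyperbolic paraboloid; a quadric, so deg p = 2.
2. Against the integer gridlines: every point of the x-axis in the box is on the surface; every point of the y-axis in the box is on the surface; it meets the z-axis at z = 0 (among the integer gridlines).
3. The integer polynomial consistent with all of this is the stated p.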